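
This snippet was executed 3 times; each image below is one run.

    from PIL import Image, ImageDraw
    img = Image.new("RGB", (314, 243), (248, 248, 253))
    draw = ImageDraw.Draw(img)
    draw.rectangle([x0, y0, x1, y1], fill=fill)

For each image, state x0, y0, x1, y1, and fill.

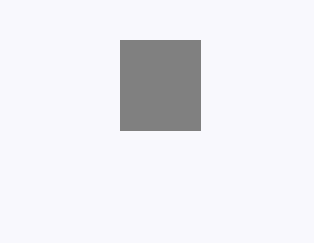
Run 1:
x0 = 120
y0 = 40
x1 = 200
y1 = 130
fill = 'gray'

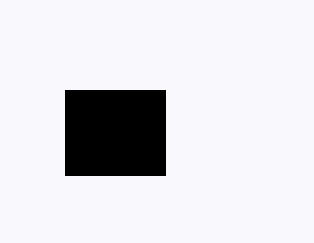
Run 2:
x0 = 65, y0 = 90, x1 = 165, y1 = 175, fill = 'black'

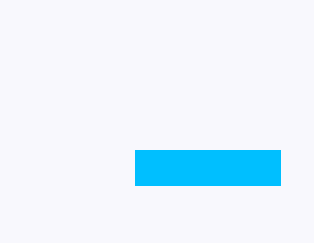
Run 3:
x0 = 135
y0 = 150
x1 = 280
y1 = 185
fill = 'deepskyblue'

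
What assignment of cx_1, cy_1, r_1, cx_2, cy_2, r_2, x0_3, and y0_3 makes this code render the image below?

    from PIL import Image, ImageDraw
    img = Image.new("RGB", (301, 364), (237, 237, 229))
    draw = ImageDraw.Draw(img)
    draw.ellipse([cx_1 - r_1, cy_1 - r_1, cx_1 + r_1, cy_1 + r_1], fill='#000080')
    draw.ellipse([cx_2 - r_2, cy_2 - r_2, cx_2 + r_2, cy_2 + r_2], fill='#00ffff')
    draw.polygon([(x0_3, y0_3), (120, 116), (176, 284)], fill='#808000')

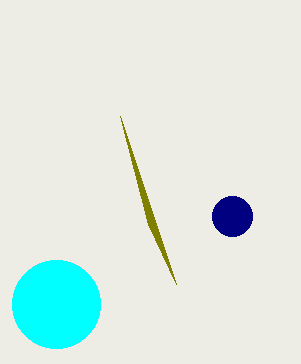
cx_1 = 232, cy_1 = 216, r_1 = 20, cx_2 = 56, cy_2 = 304, r_2 = 44, x0_3 = 148, y0_3 = 224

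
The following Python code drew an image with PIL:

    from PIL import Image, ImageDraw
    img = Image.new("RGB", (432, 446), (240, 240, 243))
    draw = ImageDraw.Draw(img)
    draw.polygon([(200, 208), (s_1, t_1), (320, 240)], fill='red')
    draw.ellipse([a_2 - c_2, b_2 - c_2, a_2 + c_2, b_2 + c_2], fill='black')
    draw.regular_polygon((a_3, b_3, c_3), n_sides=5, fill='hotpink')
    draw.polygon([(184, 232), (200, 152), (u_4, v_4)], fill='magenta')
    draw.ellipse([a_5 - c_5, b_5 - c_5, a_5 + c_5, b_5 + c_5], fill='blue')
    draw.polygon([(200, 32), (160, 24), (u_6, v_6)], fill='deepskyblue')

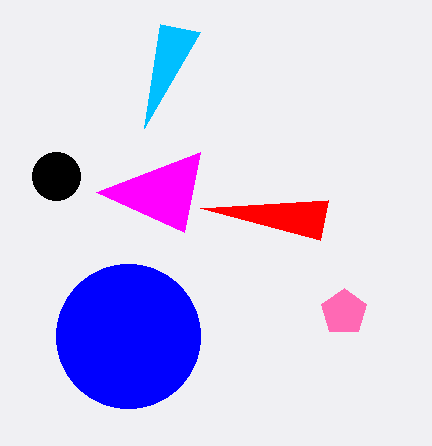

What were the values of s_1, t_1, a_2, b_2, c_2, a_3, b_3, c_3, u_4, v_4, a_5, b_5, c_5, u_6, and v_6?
s_1 = 328
t_1 = 200
a_2 = 56
b_2 = 176
c_2 = 24
a_3 = 344
b_3 = 312
c_3 = 24
u_4 = 96
v_4 = 192
a_5 = 128
b_5 = 336
c_5 = 72
u_6 = 144
v_6 = 128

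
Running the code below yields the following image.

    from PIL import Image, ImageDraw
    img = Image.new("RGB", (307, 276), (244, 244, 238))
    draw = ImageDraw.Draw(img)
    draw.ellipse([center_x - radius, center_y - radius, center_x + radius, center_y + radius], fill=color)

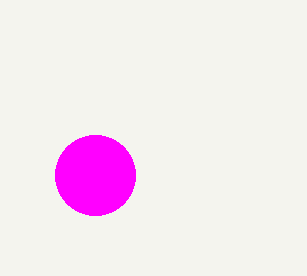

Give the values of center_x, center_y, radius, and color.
center_x = 95; center_y = 175; radius = 40; color = 'magenta'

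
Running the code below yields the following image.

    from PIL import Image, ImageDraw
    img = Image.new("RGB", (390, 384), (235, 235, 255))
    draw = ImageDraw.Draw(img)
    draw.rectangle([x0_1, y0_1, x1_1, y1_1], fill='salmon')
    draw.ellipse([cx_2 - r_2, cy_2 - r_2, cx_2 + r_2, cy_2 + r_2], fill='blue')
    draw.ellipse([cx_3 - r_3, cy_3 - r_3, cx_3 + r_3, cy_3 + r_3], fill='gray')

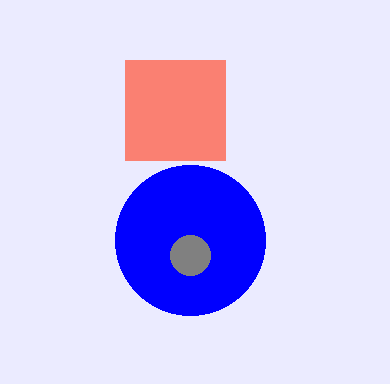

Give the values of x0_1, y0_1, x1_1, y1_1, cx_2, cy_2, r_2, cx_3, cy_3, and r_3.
x0_1 = 125, y0_1 = 60, x1_1 = 225, y1_1 = 160, cx_2 = 190, cy_2 = 240, r_2 = 75, cx_3 = 190, cy_3 = 255, r_3 = 20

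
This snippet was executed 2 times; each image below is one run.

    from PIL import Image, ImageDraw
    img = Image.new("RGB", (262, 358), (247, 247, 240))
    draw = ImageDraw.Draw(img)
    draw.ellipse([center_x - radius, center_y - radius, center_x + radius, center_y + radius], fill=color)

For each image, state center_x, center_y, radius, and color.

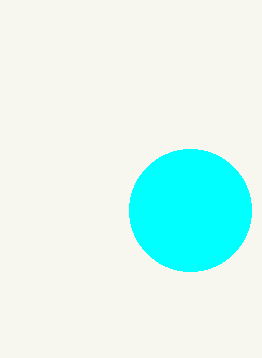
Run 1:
center_x = 190
center_y = 210
radius = 61
color = 'cyan'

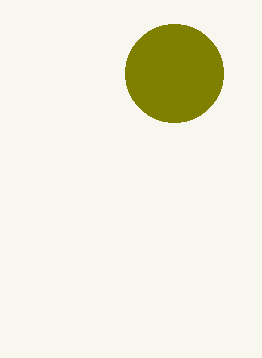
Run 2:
center_x = 174
center_y = 73
radius = 49
color = 'olive'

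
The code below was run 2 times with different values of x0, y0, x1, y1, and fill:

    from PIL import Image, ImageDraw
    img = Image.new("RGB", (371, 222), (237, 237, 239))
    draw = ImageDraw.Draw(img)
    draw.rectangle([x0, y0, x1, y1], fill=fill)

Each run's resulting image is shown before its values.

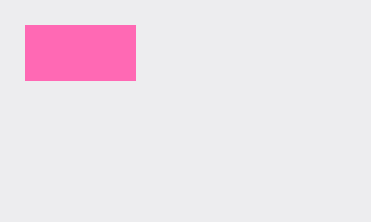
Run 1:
x0 = 25; y0 = 25; x1 = 135; y1 = 80; fill = 'hotpink'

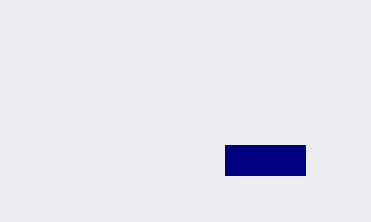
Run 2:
x0 = 225; y0 = 145; x1 = 305; y1 = 175; fill = 'navy'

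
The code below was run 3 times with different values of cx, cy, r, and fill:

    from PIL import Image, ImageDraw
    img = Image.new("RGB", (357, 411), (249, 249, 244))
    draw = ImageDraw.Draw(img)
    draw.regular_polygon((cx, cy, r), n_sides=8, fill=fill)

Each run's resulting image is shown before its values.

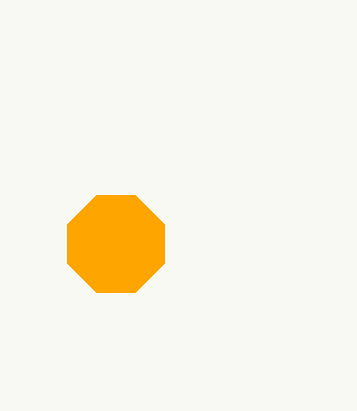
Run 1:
cx = 116
cy = 244
r = 52
fill = 'orange'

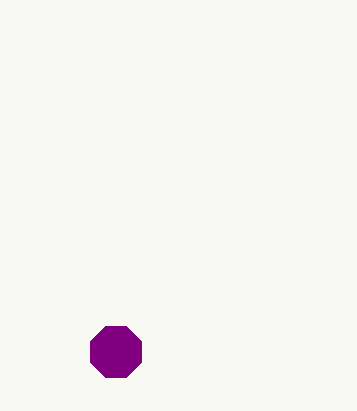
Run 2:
cx = 116
cy = 352
r = 28
fill = 'purple'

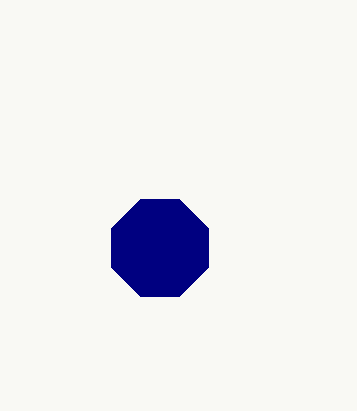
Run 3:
cx = 160, cy = 248, r = 52, fill = 'navy'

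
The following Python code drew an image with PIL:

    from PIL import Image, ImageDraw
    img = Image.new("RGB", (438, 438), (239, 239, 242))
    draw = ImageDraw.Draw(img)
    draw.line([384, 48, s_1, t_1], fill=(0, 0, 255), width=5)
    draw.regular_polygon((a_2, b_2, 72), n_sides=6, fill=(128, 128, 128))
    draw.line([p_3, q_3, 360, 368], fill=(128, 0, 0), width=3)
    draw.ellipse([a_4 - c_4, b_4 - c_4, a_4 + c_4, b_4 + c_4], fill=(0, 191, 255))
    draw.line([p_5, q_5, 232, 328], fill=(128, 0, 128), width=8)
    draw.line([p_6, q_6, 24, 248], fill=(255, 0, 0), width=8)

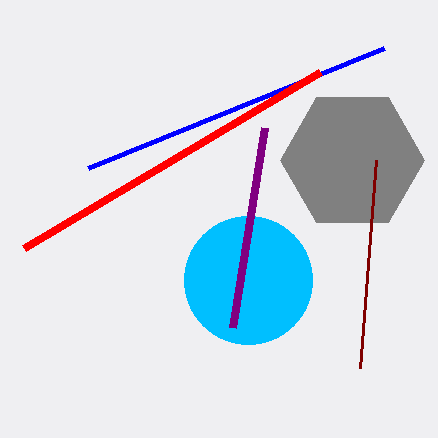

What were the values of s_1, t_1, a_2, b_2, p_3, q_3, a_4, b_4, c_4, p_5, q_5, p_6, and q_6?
s_1 = 88, t_1 = 168, a_2 = 352, b_2 = 160, p_3 = 376, q_3 = 160, a_4 = 248, b_4 = 280, c_4 = 64, p_5 = 264, q_5 = 128, p_6 = 320, q_6 = 72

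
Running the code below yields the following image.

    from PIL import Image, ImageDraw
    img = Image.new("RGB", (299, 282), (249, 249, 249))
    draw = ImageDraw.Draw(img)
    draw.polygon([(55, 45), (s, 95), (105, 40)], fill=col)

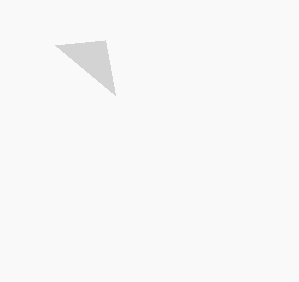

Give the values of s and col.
s = 115
col = 'lightgray'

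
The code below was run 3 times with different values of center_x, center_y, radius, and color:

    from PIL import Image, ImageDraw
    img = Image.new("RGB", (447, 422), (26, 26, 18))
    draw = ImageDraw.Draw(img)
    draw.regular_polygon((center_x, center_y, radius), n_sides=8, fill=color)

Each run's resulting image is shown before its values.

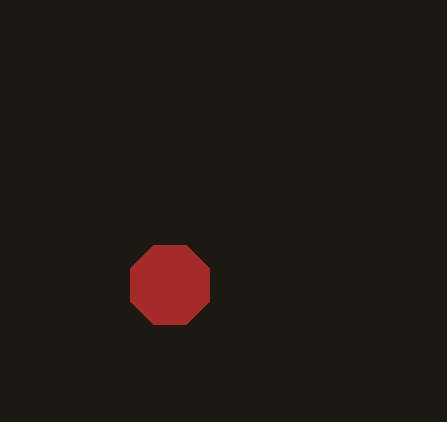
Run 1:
center_x = 170, center_y = 285, radius = 43, color = 'brown'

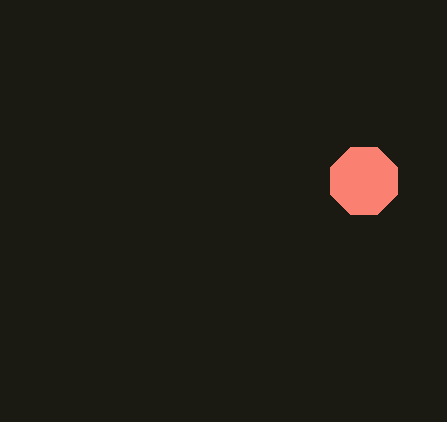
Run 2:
center_x = 364
center_y = 181
radius = 36
color = 'salmon'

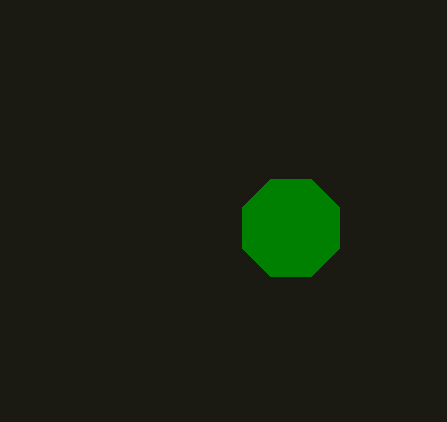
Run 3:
center_x = 291, center_y = 228, radius = 53, color = 'green'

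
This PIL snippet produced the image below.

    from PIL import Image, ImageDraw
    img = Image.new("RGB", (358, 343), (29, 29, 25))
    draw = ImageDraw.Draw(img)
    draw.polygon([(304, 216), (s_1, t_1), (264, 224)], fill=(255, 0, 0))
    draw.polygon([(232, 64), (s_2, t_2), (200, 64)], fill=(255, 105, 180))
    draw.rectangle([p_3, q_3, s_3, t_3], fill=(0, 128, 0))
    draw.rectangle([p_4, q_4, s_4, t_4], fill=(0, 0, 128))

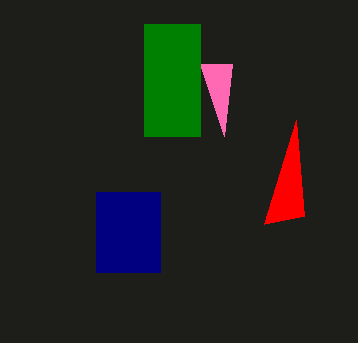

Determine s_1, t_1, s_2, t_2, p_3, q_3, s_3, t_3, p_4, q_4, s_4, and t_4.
s_1 = 296, t_1 = 120, s_2 = 224, t_2 = 136, p_3 = 144, q_3 = 24, s_3 = 200, t_3 = 136, p_4 = 96, q_4 = 192, s_4 = 160, t_4 = 272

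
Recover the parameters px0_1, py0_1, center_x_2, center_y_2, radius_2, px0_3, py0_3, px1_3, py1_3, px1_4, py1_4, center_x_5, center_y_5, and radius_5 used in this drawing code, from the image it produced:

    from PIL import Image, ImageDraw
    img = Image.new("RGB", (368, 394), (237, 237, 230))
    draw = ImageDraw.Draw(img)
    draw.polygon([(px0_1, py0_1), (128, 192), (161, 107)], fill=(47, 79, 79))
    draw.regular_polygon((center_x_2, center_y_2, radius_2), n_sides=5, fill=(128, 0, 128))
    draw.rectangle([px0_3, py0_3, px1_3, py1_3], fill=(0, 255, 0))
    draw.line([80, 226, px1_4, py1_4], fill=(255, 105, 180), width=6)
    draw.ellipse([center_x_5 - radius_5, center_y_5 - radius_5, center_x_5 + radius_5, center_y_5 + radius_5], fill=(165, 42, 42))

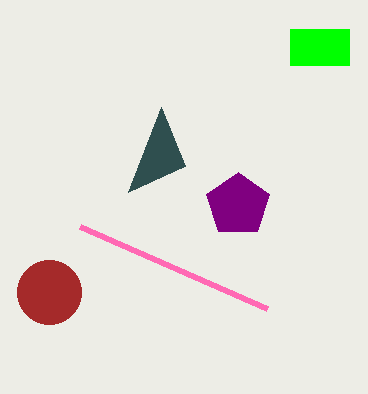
px0_1 = 185; py0_1 = 166; center_x_2 = 238; center_y_2 = 205; radius_2 = 33; px0_3 = 290; py0_3 = 29; px1_3 = 349; py1_3 = 65; px1_4 = 267; py1_4 = 308; center_x_5 = 49; center_y_5 = 292; radius_5 = 32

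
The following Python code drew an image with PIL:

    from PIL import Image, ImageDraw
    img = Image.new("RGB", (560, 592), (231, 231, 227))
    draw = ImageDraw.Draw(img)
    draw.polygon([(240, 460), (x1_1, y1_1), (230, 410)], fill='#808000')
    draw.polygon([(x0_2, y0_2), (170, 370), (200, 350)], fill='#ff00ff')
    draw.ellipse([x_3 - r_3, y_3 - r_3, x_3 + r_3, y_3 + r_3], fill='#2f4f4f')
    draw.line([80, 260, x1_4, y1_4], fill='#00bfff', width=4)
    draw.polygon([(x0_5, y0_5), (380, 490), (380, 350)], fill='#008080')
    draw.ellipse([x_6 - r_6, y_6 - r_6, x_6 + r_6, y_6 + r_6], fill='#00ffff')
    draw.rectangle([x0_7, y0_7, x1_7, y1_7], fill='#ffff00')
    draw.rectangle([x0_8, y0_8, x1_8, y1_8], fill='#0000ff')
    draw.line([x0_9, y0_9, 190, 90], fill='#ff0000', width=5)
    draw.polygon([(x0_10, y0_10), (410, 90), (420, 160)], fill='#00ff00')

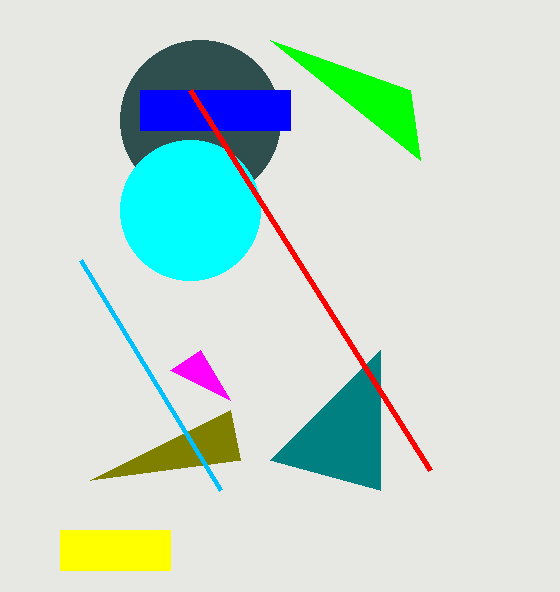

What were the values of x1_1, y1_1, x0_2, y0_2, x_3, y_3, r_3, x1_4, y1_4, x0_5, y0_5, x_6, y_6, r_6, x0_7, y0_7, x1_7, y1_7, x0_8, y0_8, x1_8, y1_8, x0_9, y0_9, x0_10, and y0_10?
x1_1 = 90
y1_1 = 480
x0_2 = 230
y0_2 = 400
x_3 = 200
y_3 = 120
r_3 = 80
x1_4 = 220
y1_4 = 490
x0_5 = 270
y0_5 = 460
x_6 = 190
y_6 = 210
r_6 = 70
x0_7 = 60
y0_7 = 530
x1_7 = 170
y1_7 = 570
x0_8 = 140
y0_8 = 90
x1_8 = 290
y1_8 = 130
x0_9 = 430
y0_9 = 470
x0_10 = 270
y0_10 = 40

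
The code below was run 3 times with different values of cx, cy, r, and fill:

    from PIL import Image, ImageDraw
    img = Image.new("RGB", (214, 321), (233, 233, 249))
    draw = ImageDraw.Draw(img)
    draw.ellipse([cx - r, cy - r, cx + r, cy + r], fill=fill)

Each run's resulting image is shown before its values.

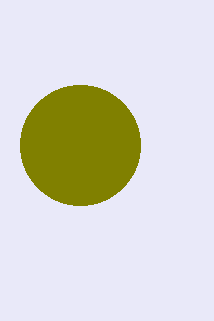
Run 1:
cx = 80
cy = 145
r = 60
fill = 'olive'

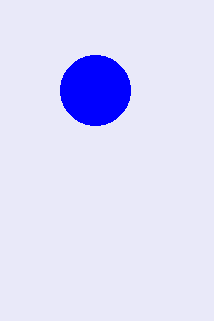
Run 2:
cx = 95; cy = 90; r = 35; fill = 'blue'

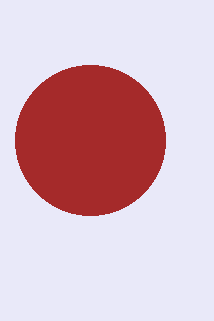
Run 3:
cx = 90, cy = 140, r = 75, fill = 'brown'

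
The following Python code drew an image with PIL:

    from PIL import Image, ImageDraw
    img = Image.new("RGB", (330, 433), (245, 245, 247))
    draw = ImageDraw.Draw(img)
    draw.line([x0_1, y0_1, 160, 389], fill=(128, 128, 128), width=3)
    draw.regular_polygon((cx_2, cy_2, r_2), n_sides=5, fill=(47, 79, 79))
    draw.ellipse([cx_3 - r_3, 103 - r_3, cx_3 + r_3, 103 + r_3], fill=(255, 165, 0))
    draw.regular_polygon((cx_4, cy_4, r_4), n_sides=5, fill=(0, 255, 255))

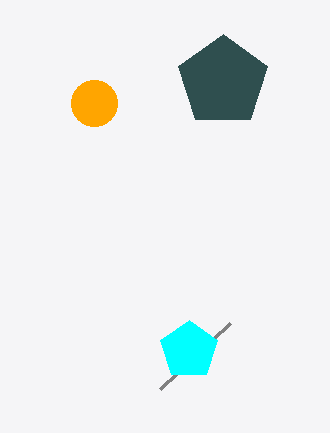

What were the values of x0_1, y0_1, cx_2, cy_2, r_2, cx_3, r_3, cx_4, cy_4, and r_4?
x0_1 = 230
y0_1 = 323
cx_2 = 223
cy_2 = 81
r_2 = 47
cx_3 = 94
r_3 = 23
cx_4 = 189
cy_4 = 350
r_4 = 30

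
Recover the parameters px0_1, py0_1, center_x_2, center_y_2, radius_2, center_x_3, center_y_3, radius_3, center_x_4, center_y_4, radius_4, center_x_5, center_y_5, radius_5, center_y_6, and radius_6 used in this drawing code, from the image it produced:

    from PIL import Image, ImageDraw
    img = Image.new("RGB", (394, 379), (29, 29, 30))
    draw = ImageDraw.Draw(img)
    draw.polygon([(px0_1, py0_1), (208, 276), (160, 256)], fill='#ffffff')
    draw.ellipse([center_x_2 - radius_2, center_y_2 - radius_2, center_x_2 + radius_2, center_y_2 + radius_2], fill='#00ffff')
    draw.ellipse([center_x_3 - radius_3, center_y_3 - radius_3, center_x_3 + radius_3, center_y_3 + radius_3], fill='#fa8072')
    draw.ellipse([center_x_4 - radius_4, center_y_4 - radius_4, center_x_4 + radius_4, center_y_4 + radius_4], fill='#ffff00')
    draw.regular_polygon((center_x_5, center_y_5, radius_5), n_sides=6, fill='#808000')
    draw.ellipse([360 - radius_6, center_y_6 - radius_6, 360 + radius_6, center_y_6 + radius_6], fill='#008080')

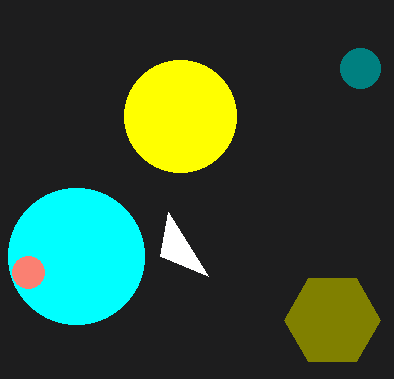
px0_1 = 168; py0_1 = 212; center_x_2 = 76; center_y_2 = 256; radius_2 = 68; center_x_3 = 28; center_y_3 = 272; radius_3 = 16; center_x_4 = 180; center_y_4 = 116; radius_4 = 56; center_x_5 = 332; center_y_5 = 320; radius_5 = 48; center_y_6 = 68; radius_6 = 20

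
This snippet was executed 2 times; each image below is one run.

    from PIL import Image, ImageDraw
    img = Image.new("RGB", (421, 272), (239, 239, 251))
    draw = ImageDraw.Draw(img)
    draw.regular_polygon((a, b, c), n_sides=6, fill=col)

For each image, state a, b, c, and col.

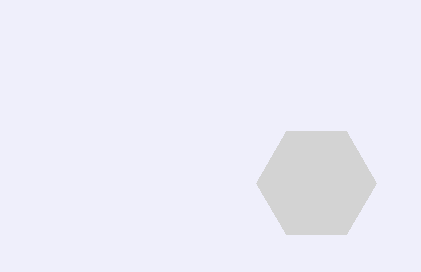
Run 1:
a = 316; b = 183; c = 60; col = 'lightgray'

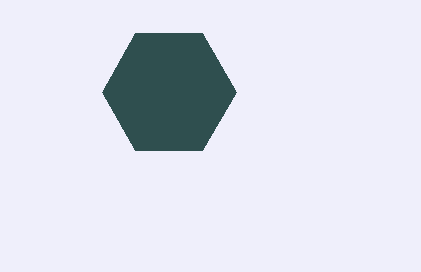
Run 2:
a = 169
b = 92
c = 67
col = 'darkslategray'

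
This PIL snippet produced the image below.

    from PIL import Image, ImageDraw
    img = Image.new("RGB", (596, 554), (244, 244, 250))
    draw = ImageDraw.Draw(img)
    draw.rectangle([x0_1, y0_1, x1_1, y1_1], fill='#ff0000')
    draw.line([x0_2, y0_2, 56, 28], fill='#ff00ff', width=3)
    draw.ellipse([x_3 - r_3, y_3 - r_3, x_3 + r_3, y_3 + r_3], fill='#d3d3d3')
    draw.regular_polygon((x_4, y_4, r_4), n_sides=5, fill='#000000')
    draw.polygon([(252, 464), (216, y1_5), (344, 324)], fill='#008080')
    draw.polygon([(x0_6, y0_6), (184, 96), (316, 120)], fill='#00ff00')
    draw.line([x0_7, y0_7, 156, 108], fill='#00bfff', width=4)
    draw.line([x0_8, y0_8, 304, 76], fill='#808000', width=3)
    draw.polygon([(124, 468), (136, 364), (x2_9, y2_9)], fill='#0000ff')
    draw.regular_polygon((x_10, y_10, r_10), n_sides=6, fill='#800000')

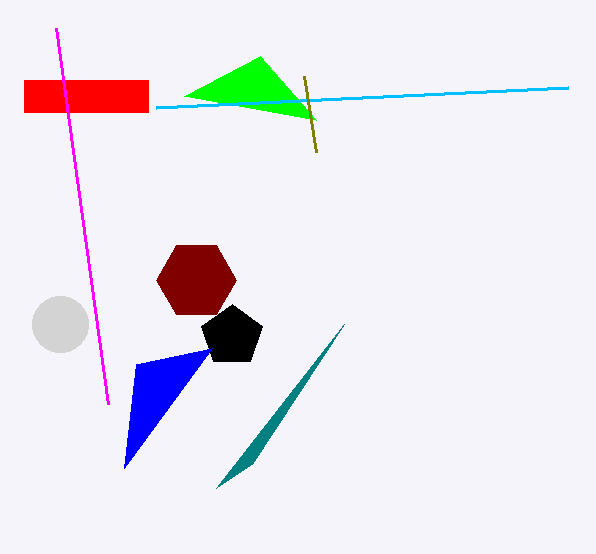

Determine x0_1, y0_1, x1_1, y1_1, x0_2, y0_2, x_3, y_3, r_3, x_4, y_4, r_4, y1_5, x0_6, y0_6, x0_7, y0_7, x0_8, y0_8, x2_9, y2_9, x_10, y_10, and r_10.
x0_1 = 24
y0_1 = 80
x1_1 = 148
y1_1 = 112
x0_2 = 108
y0_2 = 404
x_3 = 60
y_3 = 324
r_3 = 28
x_4 = 232
y_4 = 336
r_4 = 32
y1_5 = 488
x0_6 = 260
y0_6 = 56
x0_7 = 568
y0_7 = 88
x0_8 = 316
y0_8 = 152
x2_9 = 212
y2_9 = 348
x_10 = 196
y_10 = 280
r_10 = 40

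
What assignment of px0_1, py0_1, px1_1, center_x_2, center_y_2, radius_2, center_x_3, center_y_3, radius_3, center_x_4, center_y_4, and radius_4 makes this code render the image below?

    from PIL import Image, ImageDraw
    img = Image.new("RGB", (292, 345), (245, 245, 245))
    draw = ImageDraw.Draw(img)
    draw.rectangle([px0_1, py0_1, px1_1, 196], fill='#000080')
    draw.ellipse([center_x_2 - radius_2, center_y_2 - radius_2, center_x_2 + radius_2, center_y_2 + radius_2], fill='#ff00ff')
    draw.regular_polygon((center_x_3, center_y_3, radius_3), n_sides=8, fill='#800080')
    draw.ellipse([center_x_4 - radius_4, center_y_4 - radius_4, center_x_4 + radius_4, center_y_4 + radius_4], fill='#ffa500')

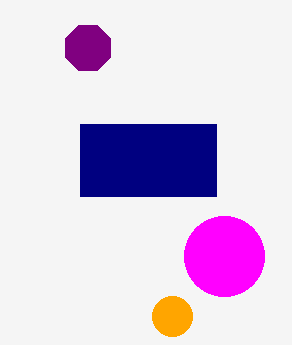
px0_1 = 80, py0_1 = 124, px1_1 = 216, center_x_2 = 224, center_y_2 = 256, radius_2 = 40, center_x_3 = 88, center_y_3 = 48, radius_3 = 24, center_x_4 = 172, center_y_4 = 316, radius_4 = 20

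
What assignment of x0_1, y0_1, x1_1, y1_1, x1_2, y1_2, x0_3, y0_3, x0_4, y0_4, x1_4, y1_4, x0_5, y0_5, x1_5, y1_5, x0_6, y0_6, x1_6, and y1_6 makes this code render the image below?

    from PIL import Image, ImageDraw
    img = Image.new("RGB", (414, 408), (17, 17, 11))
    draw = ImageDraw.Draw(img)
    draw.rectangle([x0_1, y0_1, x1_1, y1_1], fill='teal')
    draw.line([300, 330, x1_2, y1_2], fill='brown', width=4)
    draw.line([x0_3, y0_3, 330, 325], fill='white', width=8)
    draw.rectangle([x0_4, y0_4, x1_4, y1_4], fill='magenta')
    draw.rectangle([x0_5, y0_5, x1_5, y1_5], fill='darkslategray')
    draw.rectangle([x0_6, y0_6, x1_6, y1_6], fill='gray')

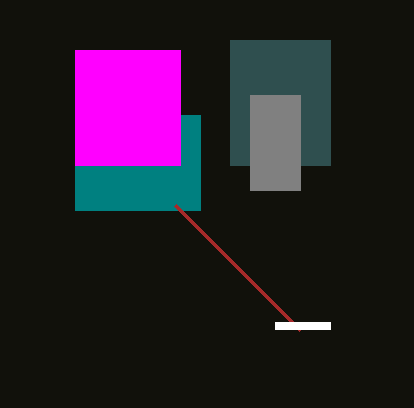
x0_1 = 75, y0_1 = 115, x1_1 = 200, y1_1 = 210, x1_2 = 175, y1_2 = 205, x0_3 = 275, y0_3 = 325, x0_4 = 75, y0_4 = 50, x1_4 = 180, y1_4 = 165, x0_5 = 230, y0_5 = 40, x1_5 = 330, y1_5 = 165, x0_6 = 250, y0_6 = 95, x1_6 = 300, y1_6 = 190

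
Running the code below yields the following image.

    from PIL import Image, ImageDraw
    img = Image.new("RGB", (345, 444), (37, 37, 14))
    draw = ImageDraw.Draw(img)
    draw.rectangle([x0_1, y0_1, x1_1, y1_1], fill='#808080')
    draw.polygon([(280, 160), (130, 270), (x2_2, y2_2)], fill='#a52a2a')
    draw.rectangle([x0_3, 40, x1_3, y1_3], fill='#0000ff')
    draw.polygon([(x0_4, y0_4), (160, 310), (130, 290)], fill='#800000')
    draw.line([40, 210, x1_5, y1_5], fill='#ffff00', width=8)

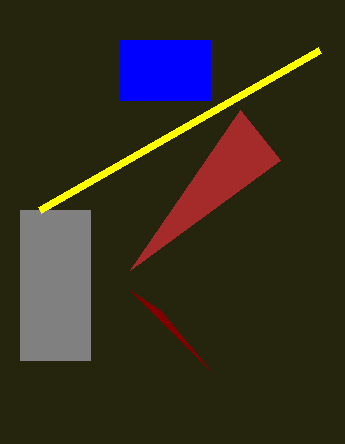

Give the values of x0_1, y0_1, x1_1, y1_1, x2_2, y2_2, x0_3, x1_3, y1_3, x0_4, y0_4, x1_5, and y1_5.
x0_1 = 20
y0_1 = 210
x1_1 = 90
y1_1 = 360
x2_2 = 240
y2_2 = 110
x0_3 = 120
x1_3 = 210
y1_3 = 100
x0_4 = 210
y0_4 = 370
x1_5 = 320
y1_5 = 50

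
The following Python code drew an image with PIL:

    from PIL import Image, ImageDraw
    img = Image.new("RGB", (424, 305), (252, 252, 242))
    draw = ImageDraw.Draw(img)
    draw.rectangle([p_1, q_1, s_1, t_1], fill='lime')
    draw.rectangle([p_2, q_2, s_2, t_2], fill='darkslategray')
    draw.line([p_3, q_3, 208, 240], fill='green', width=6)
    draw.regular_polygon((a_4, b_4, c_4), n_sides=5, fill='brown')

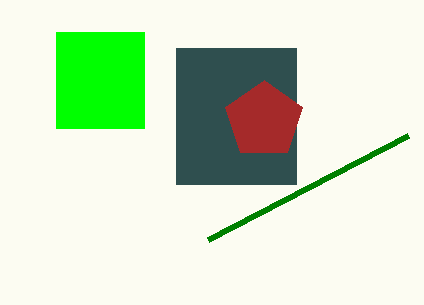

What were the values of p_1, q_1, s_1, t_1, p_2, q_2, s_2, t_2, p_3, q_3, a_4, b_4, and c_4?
p_1 = 56
q_1 = 32
s_1 = 144
t_1 = 128
p_2 = 176
q_2 = 48
s_2 = 296
t_2 = 184
p_3 = 408
q_3 = 136
a_4 = 264
b_4 = 120
c_4 = 40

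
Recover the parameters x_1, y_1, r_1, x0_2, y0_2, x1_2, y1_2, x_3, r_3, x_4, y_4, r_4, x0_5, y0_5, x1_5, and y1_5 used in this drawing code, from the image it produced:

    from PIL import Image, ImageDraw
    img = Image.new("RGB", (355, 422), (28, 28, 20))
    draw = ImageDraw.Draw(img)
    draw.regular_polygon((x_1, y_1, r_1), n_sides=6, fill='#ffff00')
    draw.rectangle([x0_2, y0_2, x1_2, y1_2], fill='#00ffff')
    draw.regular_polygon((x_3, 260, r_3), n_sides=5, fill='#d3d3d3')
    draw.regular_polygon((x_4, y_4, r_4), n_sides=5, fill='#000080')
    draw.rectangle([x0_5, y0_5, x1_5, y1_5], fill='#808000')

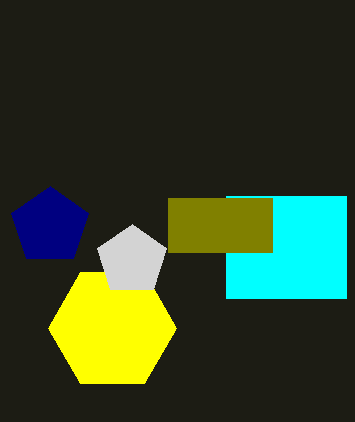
x_1 = 112; y_1 = 328; r_1 = 64; x0_2 = 226; y0_2 = 196; x1_2 = 346; y1_2 = 298; x_3 = 132; r_3 = 36; x_4 = 50; y_4 = 226; r_4 = 40; x0_5 = 168; y0_5 = 198; x1_5 = 272; y1_5 = 252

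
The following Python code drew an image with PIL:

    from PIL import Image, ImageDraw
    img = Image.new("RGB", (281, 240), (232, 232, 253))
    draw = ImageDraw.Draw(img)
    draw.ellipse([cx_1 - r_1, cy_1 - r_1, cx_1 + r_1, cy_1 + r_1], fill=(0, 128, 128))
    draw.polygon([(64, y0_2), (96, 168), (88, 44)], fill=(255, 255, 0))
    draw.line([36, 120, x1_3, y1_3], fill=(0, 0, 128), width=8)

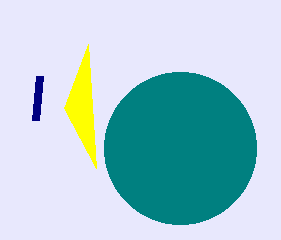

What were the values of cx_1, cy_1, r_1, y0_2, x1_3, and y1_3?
cx_1 = 180, cy_1 = 148, r_1 = 76, y0_2 = 108, x1_3 = 40, y1_3 = 76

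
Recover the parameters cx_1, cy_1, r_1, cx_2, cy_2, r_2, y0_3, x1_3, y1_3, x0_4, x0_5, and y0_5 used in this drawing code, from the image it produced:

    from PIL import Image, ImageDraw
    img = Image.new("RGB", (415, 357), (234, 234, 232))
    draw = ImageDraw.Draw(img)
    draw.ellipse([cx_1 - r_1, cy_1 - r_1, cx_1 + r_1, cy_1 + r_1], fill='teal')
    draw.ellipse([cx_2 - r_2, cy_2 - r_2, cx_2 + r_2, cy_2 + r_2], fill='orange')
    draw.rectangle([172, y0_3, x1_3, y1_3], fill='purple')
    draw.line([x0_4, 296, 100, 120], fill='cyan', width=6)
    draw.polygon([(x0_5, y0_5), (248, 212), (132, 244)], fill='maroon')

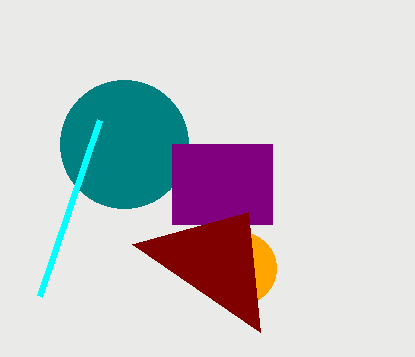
cx_1 = 124, cy_1 = 144, r_1 = 64, cx_2 = 240, cy_2 = 268, r_2 = 36, y0_3 = 144, x1_3 = 272, y1_3 = 224, x0_4 = 40, x0_5 = 260, y0_5 = 332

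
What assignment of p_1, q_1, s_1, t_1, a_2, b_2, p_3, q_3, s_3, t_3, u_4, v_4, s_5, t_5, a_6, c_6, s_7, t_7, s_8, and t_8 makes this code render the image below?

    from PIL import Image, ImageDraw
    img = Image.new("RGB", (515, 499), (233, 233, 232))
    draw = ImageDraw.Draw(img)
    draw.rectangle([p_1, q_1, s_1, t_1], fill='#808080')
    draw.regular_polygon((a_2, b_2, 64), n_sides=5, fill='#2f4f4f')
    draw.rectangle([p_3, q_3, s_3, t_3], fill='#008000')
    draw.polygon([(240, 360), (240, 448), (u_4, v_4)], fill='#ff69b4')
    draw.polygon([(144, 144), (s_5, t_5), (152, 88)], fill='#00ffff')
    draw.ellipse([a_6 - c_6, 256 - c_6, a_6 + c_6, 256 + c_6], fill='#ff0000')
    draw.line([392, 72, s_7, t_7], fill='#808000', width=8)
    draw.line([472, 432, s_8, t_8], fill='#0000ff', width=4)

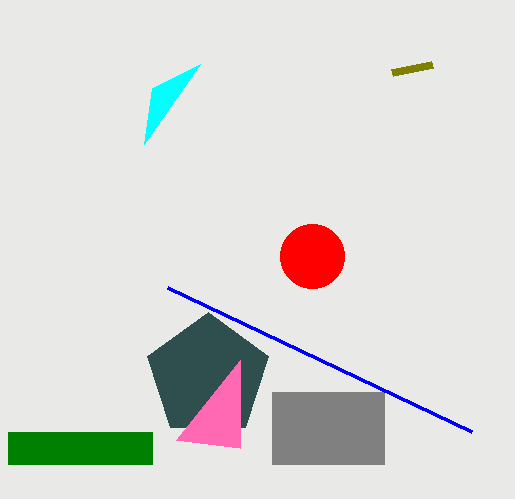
p_1 = 272, q_1 = 392, s_1 = 384, t_1 = 464, a_2 = 208, b_2 = 376, p_3 = 8, q_3 = 432, s_3 = 152, t_3 = 464, u_4 = 176, v_4 = 440, s_5 = 200, t_5 = 64, a_6 = 312, c_6 = 32, s_7 = 432, t_7 = 64, s_8 = 168, t_8 = 288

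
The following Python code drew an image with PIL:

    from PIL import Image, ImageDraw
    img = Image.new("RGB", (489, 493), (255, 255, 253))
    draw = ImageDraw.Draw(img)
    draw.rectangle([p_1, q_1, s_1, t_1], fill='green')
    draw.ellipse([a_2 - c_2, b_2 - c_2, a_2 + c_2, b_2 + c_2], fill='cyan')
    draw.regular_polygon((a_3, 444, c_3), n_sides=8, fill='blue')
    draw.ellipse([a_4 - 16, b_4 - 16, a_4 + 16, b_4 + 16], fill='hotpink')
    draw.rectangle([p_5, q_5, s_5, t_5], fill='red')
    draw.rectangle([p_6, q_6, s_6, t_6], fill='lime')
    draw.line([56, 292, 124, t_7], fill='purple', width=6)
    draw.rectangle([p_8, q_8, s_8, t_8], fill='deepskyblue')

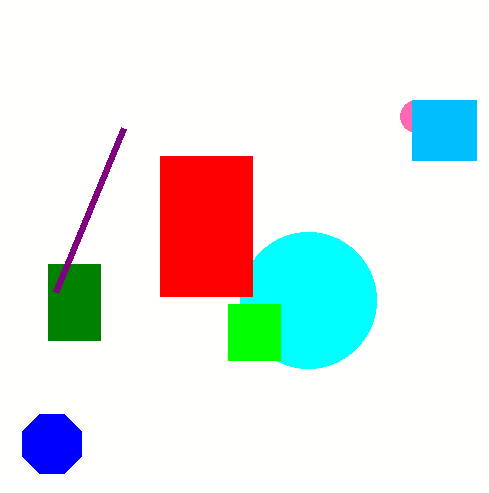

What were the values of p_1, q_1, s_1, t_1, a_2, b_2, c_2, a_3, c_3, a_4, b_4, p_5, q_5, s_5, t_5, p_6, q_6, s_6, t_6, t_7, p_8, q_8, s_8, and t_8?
p_1 = 48, q_1 = 264, s_1 = 100, t_1 = 340, a_2 = 308, b_2 = 300, c_2 = 68, a_3 = 52, c_3 = 32, a_4 = 416, b_4 = 116, p_5 = 160, q_5 = 156, s_5 = 252, t_5 = 296, p_6 = 228, q_6 = 304, s_6 = 280, t_6 = 360, t_7 = 128, p_8 = 412, q_8 = 100, s_8 = 476, t_8 = 160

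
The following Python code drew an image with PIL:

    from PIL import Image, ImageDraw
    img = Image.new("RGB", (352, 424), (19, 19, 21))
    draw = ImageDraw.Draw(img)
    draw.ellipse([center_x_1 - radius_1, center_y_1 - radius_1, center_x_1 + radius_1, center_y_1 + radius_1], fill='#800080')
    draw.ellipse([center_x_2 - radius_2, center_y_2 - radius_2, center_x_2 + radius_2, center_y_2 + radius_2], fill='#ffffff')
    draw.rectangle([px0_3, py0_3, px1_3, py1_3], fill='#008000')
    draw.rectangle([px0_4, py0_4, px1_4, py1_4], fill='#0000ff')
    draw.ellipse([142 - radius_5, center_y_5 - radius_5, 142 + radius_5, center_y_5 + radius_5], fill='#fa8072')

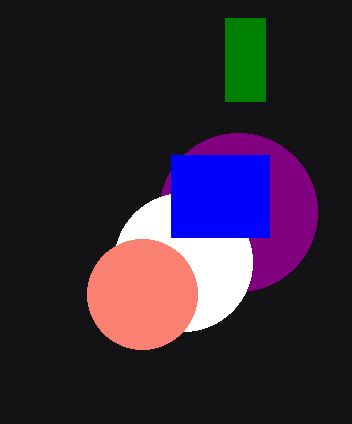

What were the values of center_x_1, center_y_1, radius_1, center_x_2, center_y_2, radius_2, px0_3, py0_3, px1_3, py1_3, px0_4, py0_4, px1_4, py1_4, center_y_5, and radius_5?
center_x_1 = 238; center_y_1 = 212; radius_1 = 79; center_x_2 = 183; center_y_2 = 262; radius_2 = 69; px0_3 = 225; py0_3 = 18; px1_3 = 265; py1_3 = 101; px0_4 = 171; py0_4 = 155; px1_4 = 269; py1_4 = 237; center_y_5 = 294; radius_5 = 55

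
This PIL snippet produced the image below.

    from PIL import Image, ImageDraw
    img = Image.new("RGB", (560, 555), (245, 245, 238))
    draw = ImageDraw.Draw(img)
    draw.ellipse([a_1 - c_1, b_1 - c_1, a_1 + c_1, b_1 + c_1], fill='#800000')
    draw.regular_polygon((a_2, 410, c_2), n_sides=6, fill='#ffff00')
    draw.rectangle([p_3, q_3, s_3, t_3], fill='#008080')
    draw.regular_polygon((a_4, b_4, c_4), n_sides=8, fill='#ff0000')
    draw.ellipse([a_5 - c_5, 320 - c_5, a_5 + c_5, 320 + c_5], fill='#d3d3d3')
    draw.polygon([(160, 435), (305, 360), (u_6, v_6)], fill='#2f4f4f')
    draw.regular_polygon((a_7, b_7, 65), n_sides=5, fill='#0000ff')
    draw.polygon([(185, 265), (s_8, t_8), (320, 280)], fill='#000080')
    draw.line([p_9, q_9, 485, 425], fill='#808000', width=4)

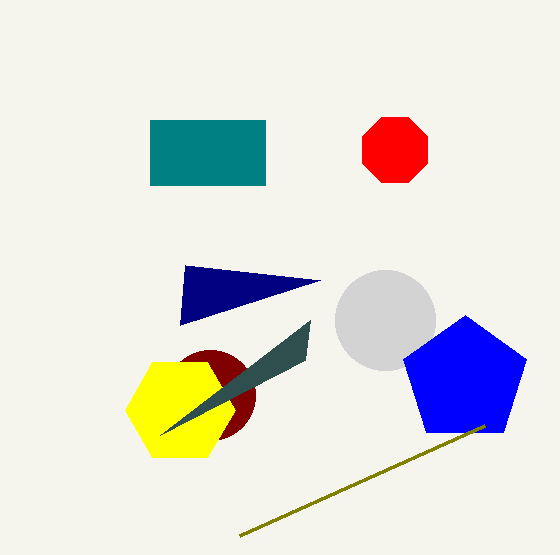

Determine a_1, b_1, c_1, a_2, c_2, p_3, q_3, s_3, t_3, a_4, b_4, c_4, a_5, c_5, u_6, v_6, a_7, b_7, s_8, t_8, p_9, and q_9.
a_1 = 210
b_1 = 395
c_1 = 45
a_2 = 180
c_2 = 55
p_3 = 150
q_3 = 120
s_3 = 265
t_3 = 185
a_4 = 395
b_4 = 150
c_4 = 35
a_5 = 385
c_5 = 50
u_6 = 310
v_6 = 320
a_7 = 465
b_7 = 380
s_8 = 180
t_8 = 325
p_9 = 240
q_9 = 535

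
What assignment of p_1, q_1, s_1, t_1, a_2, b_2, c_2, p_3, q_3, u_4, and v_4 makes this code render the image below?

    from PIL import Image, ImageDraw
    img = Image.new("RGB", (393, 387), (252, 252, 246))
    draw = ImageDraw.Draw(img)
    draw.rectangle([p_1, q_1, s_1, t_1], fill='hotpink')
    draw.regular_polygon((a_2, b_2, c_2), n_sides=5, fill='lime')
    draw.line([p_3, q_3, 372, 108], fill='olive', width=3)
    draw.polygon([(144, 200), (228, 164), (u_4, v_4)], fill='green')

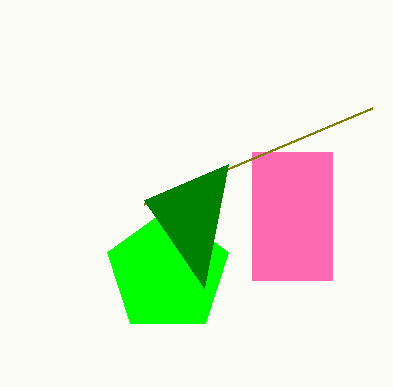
p_1 = 252, q_1 = 152, s_1 = 332, t_1 = 280, a_2 = 168, b_2 = 272, c_2 = 64, p_3 = 144, q_3 = 204, u_4 = 204, v_4 = 288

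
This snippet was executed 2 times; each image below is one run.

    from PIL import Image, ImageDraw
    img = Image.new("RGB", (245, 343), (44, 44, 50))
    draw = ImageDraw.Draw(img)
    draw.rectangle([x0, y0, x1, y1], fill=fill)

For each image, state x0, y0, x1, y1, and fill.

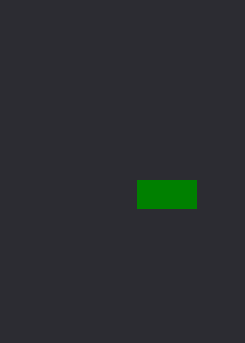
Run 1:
x0 = 137, y0 = 180, x1 = 196, y1 = 208, fill = 'green'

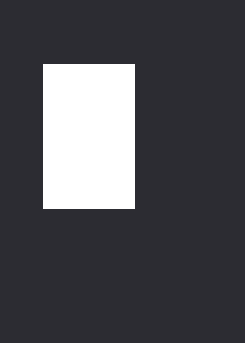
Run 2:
x0 = 43, y0 = 64, x1 = 134, y1 = 208, fill = 'white'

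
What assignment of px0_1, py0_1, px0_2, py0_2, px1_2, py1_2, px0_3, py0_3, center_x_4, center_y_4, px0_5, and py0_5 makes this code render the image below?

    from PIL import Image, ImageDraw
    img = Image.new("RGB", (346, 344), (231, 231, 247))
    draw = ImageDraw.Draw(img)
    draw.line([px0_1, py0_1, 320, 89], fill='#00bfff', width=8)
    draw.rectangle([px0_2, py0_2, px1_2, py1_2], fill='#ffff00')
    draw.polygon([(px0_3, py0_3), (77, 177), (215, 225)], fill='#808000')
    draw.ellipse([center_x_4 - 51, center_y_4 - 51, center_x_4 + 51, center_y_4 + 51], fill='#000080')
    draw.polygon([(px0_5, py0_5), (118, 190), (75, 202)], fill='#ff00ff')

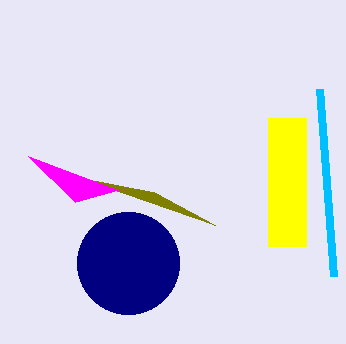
px0_1 = 334; py0_1 = 276; px0_2 = 268; py0_2 = 118; px1_2 = 306; py1_2 = 246; px0_3 = 154; py0_3 = 192; center_x_4 = 128; center_y_4 = 263; px0_5 = 28; py0_5 = 156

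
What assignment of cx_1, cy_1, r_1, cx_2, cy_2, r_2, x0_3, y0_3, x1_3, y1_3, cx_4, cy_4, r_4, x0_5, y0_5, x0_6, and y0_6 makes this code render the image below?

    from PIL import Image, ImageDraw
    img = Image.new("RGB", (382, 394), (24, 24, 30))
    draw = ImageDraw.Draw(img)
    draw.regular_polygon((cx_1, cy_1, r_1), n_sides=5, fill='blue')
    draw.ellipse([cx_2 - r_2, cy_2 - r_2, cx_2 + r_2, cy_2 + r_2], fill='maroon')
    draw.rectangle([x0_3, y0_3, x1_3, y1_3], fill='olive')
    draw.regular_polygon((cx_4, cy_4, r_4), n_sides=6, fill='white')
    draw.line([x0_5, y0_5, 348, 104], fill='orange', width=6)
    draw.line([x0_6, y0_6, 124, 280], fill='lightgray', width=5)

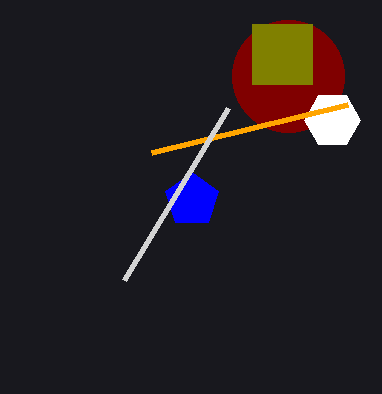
cx_1 = 192
cy_1 = 200
r_1 = 28
cx_2 = 288
cy_2 = 76
r_2 = 56
x0_3 = 252
y0_3 = 24
x1_3 = 312
y1_3 = 84
cx_4 = 332
cy_4 = 120
r_4 = 28
x0_5 = 152
y0_5 = 152
x0_6 = 228
y0_6 = 108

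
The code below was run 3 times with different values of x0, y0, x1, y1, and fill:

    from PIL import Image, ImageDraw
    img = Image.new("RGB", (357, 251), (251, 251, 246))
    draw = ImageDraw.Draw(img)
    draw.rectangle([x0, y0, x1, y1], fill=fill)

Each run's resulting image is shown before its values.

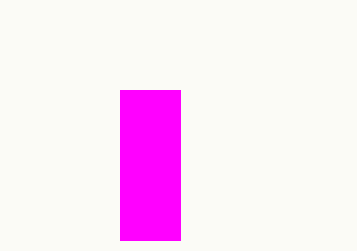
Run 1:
x0 = 120, y0 = 90, x1 = 180, y1 = 240, fill = 'magenta'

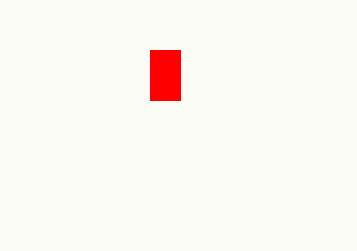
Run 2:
x0 = 150, y0 = 50, x1 = 180, y1 = 100, fill = 'red'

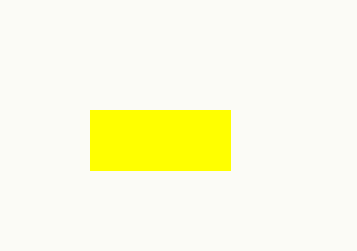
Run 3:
x0 = 90
y0 = 110
x1 = 230
y1 = 170
fill = 'yellow'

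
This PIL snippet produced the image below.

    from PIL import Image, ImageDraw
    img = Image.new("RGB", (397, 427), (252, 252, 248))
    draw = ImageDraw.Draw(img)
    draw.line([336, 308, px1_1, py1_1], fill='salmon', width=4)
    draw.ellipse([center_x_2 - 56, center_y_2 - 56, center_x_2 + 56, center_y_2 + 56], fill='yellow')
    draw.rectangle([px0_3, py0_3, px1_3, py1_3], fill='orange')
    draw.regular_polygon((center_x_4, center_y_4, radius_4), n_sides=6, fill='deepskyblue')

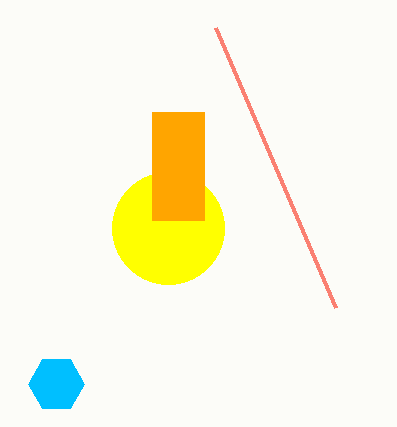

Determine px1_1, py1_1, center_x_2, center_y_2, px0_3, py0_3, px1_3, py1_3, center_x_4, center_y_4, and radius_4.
px1_1 = 216
py1_1 = 28
center_x_2 = 168
center_y_2 = 228
px0_3 = 152
py0_3 = 112
px1_3 = 204
py1_3 = 220
center_x_4 = 56
center_y_4 = 384
radius_4 = 28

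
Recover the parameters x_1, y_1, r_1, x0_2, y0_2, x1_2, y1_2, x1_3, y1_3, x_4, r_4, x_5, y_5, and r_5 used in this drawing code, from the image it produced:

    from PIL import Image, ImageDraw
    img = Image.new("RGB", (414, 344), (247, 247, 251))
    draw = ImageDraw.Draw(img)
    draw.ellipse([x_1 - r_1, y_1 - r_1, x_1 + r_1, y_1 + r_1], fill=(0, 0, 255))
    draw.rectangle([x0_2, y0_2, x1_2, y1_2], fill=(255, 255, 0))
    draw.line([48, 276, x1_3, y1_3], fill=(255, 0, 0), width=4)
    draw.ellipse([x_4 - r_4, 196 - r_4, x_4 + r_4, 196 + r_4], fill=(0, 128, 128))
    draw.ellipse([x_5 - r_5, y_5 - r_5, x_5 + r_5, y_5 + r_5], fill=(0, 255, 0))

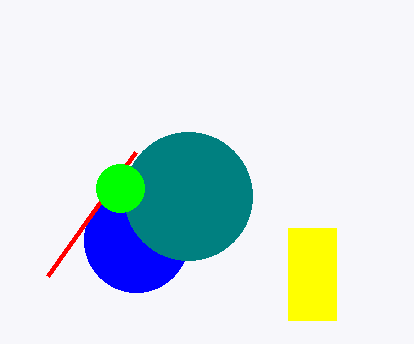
x_1 = 136; y_1 = 240; r_1 = 52; x0_2 = 288; y0_2 = 228; x1_2 = 336; y1_2 = 320; x1_3 = 136; y1_3 = 152; x_4 = 188; r_4 = 64; x_5 = 120; y_5 = 188; r_5 = 24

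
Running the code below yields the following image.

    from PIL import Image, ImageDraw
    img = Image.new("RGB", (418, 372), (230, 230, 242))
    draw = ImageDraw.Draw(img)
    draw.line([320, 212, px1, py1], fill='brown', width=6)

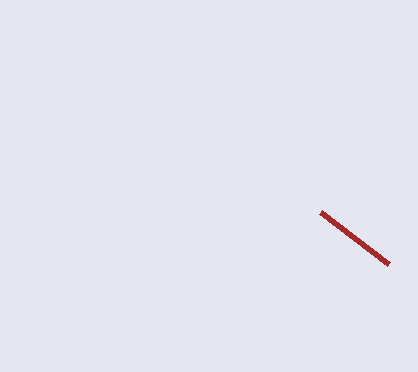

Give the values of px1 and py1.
px1 = 388
py1 = 264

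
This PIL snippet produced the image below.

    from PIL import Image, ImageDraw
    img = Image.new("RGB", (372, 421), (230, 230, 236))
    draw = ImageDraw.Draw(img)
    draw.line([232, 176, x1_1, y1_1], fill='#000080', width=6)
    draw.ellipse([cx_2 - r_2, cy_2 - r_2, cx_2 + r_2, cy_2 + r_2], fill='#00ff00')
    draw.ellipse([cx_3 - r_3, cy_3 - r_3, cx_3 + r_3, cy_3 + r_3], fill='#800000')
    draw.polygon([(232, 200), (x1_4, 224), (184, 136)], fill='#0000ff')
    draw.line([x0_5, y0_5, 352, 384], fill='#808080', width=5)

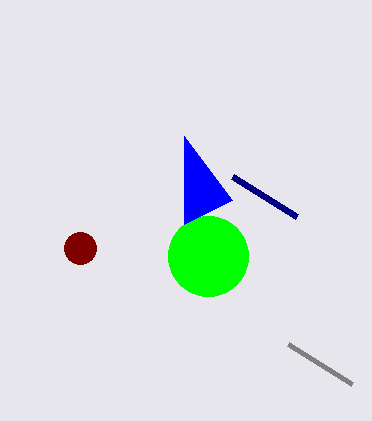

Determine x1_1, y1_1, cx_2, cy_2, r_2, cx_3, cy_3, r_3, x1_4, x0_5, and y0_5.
x1_1 = 296, y1_1 = 216, cx_2 = 208, cy_2 = 256, r_2 = 40, cx_3 = 80, cy_3 = 248, r_3 = 16, x1_4 = 184, x0_5 = 288, y0_5 = 344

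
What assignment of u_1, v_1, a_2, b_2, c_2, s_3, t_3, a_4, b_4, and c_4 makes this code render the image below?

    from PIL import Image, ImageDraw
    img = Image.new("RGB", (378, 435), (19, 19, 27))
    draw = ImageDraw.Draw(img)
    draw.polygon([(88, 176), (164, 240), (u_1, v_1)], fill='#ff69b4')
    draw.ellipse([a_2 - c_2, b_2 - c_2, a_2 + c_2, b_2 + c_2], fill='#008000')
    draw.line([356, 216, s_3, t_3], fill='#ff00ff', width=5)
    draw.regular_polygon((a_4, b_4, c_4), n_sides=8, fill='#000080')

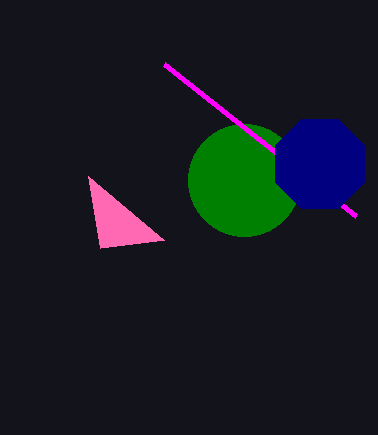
u_1 = 100; v_1 = 248; a_2 = 244; b_2 = 180; c_2 = 56; s_3 = 164; t_3 = 64; a_4 = 320; b_4 = 164; c_4 = 48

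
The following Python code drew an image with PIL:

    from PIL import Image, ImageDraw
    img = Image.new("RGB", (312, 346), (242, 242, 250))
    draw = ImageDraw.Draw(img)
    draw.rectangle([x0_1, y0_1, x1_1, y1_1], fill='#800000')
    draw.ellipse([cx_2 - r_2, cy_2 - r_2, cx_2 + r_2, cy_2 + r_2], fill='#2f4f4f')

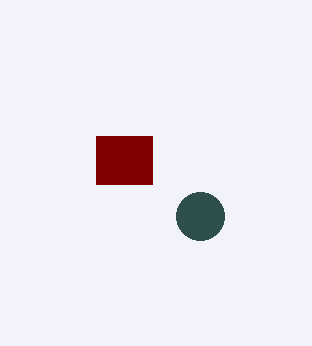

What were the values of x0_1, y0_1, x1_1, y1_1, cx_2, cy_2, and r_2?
x0_1 = 96
y0_1 = 136
x1_1 = 152
y1_1 = 184
cx_2 = 200
cy_2 = 216
r_2 = 24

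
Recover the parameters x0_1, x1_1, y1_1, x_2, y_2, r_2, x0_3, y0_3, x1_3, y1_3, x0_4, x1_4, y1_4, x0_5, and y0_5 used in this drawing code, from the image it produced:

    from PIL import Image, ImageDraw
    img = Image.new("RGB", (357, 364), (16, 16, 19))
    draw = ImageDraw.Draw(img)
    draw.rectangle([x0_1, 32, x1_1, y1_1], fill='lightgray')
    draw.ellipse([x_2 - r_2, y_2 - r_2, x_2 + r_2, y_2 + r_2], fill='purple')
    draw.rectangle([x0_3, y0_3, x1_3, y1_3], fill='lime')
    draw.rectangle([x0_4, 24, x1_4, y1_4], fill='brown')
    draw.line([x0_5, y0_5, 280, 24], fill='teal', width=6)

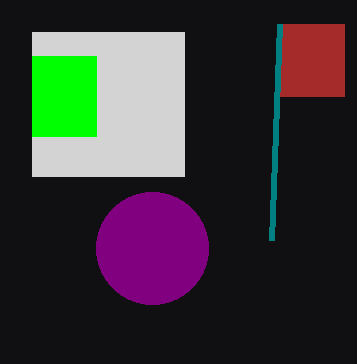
x0_1 = 32; x1_1 = 184; y1_1 = 176; x_2 = 152; y_2 = 248; r_2 = 56; x0_3 = 32; y0_3 = 56; x1_3 = 96; y1_3 = 136; x0_4 = 280; x1_4 = 344; y1_4 = 96; x0_5 = 272; y0_5 = 240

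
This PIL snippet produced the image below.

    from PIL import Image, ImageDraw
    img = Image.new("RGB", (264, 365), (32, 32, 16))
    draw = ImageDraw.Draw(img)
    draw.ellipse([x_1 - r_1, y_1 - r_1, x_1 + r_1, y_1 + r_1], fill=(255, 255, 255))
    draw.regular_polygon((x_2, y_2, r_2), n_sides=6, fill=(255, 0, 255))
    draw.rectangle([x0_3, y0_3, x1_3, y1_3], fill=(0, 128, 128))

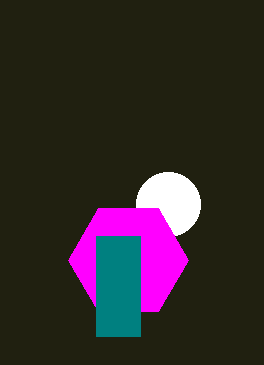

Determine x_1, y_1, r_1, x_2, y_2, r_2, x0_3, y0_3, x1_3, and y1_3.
x_1 = 168; y_1 = 204; r_1 = 32; x_2 = 128; y_2 = 260; r_2 = 60; x0_3 = 96; y0_3 = 236; x1_3 = 140; y1_3 = 336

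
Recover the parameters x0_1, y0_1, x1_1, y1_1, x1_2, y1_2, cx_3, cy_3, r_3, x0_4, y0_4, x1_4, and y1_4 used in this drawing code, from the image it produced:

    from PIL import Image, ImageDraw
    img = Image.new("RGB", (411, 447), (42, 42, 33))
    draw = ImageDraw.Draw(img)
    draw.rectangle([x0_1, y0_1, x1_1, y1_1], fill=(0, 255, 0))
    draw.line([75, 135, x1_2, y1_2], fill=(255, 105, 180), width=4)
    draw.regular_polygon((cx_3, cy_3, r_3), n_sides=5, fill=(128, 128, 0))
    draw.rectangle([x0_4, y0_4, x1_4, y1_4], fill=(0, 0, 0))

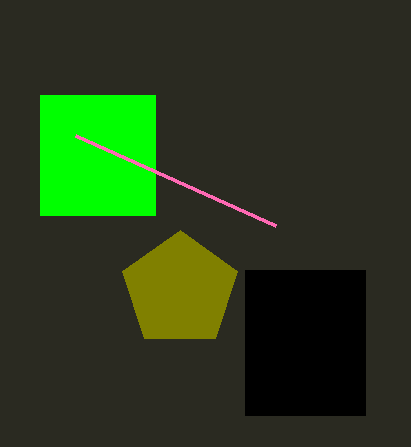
x0_1 = 40; y0_1 = 95; x1_1 = 155; y1_1 = 215; x1_2 = 275; y1_2 = 225; cx_3 = 180; cy_3 = 290; r_3 = 60; x0_4 = 245; y0_4 = 270; x1_4 = 365; y1_4 = 415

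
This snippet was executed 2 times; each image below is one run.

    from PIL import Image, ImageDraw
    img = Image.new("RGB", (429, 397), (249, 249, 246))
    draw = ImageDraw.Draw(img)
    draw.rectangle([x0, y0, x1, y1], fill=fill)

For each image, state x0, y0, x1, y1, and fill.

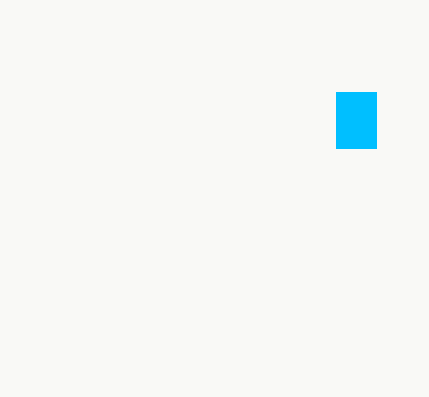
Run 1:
x0 = 336, y0 = 92, x1 = 376, y1 = 148, fill = 'deepskyblue'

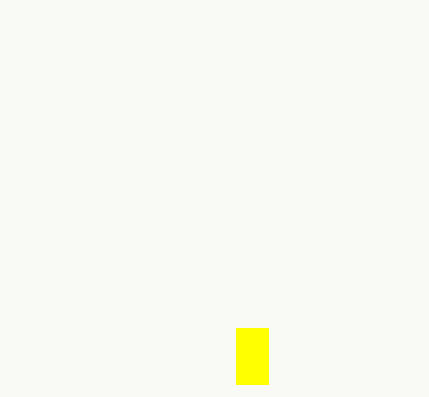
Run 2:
x0 = 236
y0 = 328
x1 = 268
y1 = 384
fill = 'yellow'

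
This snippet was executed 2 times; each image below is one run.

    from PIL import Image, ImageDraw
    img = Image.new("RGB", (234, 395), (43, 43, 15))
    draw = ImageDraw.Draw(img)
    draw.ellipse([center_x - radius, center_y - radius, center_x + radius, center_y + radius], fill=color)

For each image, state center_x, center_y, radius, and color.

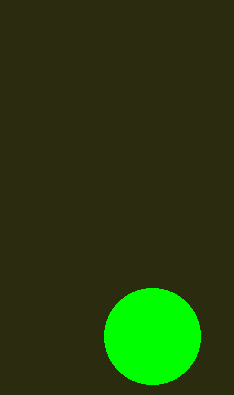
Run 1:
center_x = 152, center_y = 336, radius = 48, color = 'lime'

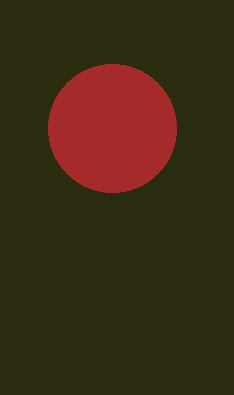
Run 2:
center_x = 112
center_y = 128
radius = 64
color = 'brown'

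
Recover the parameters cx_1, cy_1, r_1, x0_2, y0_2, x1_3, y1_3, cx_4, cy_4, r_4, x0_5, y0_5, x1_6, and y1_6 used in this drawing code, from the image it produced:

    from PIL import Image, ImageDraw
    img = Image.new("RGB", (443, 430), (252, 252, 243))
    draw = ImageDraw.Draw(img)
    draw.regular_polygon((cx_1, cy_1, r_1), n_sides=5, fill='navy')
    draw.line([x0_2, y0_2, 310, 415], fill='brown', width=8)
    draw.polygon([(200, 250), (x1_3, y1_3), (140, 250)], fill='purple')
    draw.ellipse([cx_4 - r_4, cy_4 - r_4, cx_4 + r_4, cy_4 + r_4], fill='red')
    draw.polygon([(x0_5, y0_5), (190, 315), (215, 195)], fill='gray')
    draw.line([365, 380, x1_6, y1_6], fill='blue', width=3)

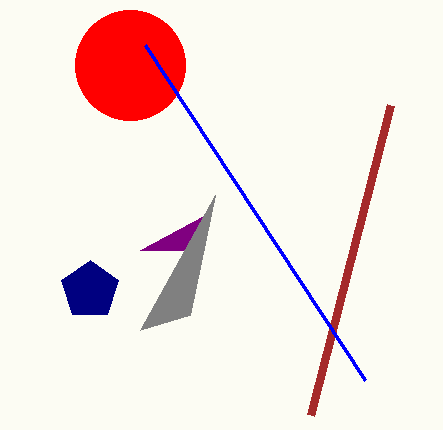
cx_1 = 90; cy_1 = 290; r_1 = 30; x0_2 = 390; y0_2 = 105; x1_3 = 205; y1_3 = 215; cx_4 = 130; cy_4 = 65; r_4 = 55; x0_5 = 140; y0_5 = 330; x1_6 = 145; y1_6 = 45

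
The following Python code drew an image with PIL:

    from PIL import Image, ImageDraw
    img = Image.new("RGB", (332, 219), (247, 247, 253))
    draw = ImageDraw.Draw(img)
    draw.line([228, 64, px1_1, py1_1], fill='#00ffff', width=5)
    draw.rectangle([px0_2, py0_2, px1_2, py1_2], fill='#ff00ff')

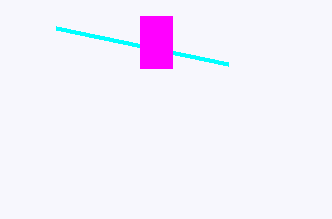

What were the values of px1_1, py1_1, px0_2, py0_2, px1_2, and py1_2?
px1_1 = 56
py1_1 = 28
px0_2 = 140
py0_2 = 16
px1_2 = 172
py1_2 = 68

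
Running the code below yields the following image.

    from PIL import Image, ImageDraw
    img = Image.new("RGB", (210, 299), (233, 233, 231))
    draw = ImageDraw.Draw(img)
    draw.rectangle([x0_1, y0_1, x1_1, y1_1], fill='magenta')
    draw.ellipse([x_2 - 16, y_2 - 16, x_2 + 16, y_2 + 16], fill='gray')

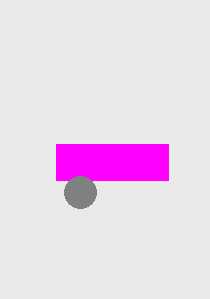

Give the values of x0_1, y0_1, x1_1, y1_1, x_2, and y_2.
x0_1 = 56; y0_1 = 144; x1_1 = 168; y1_1 = 180; x_2 = 80; y_2 = 192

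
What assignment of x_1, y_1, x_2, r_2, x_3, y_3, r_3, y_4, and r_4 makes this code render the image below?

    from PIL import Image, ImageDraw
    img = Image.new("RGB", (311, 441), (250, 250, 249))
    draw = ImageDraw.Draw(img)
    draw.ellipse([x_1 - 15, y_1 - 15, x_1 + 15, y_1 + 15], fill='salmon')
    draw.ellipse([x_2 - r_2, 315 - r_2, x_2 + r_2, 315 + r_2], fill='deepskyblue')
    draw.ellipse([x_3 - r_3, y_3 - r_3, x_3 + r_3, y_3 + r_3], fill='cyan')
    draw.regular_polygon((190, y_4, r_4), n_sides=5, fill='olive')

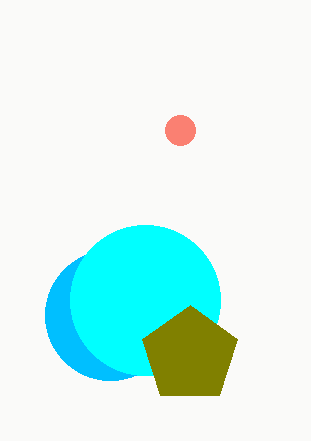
x_1 = 180; y_1 = 130; x_2 = 110; r_2 = 65; x_3 = 145; y_3 = 300; r_3 = 75; y_4 = 355; r_4 = 50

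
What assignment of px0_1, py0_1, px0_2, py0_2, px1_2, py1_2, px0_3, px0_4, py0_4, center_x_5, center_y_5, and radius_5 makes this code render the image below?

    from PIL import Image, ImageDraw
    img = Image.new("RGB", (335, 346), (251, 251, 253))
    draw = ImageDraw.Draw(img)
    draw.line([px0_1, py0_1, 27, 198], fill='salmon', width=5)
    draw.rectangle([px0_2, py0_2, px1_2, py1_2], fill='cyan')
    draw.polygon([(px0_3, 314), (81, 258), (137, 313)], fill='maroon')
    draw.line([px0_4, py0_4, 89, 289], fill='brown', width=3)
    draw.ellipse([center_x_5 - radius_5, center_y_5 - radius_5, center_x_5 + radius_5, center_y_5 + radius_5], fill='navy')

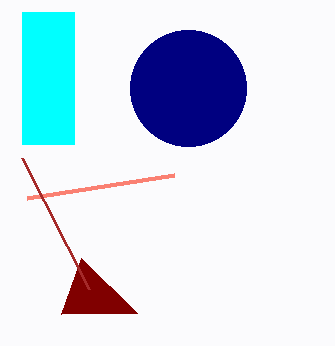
px0_1 = 174, py0_1 = 175, px0_2 = 22, py0_2 = 12, px1_2 = 74, py1_2 = 144, px0_3 = 61, px0_4 = 22, py0_4 = 158, center_x_5 = 188, center_y_5 = 88, radius_5 = 58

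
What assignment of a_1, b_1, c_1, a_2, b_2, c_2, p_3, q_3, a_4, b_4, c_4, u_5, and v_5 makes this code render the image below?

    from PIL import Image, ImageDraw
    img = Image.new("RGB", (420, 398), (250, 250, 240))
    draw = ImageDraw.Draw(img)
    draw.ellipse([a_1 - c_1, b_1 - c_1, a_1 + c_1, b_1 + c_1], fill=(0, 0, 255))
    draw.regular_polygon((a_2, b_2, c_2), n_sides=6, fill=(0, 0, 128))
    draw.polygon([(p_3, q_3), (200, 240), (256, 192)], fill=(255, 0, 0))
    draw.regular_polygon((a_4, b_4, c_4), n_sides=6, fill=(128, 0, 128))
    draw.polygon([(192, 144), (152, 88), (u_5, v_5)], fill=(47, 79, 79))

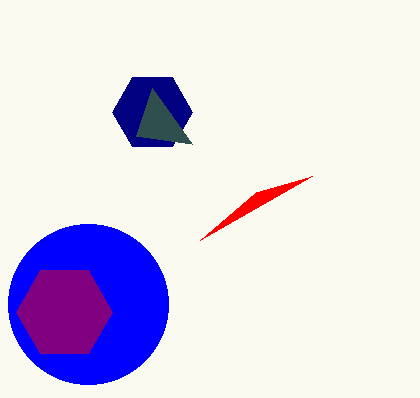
a_1 = 88
b_1 = 304
c_1 = 80
a_2 = 152
b_2 = 112
c_2 = 40
p_3 = 312
q_3 = 176
a_4 = 64
b_4 = 312
c_4 = 48
u_5 = 136
v_5 = 136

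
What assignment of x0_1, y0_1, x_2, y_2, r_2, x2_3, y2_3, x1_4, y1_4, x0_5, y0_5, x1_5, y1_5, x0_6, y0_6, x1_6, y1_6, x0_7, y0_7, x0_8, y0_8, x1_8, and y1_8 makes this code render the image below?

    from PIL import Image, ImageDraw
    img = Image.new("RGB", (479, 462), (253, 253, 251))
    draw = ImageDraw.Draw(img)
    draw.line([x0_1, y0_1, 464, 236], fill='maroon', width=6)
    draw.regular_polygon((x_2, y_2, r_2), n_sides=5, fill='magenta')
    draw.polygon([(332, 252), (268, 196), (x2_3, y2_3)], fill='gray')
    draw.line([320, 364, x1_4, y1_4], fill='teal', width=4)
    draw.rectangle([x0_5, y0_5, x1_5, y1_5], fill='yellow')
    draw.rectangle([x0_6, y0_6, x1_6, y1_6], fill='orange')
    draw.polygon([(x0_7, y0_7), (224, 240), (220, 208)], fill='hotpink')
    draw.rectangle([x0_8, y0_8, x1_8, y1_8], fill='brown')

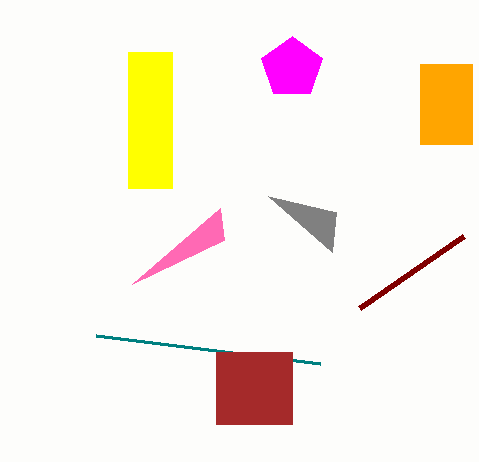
x0_1 = 360, y0_1 = 308, x_2 = 292, y_2 = 68, r_2 = 32, x2_3 = 336, y2_3 = 212, x1_4 = 96, y1_4 = 336, x0_5 = 128, y0_5 = 52, x1_5 = 172, y1_5 = 188, x0_6 = 420, y0_6 = 64, x1_6 = 472, y1_6 = 144, x0_7 = 132, y0_7 = 284, x0_8 = 216, y0_8 = 352, x1_8 = 292, y1_8 = 424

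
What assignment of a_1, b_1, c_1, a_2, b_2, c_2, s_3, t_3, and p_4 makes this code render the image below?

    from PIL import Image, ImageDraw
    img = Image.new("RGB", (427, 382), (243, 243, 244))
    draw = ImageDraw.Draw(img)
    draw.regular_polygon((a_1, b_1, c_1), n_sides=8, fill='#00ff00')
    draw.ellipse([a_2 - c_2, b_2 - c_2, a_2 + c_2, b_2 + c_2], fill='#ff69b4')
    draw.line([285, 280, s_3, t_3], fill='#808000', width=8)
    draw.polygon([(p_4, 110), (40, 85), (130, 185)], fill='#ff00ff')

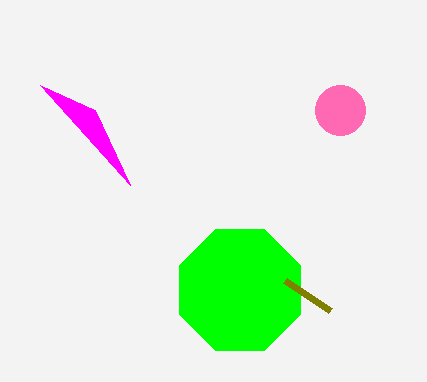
a_1 = 240
b_1 = 290
c_1 = 65
a_2 = 340
b_2 = 110
c_2 = 25
s_3 = 330
t_3 = 310
p_4 = 95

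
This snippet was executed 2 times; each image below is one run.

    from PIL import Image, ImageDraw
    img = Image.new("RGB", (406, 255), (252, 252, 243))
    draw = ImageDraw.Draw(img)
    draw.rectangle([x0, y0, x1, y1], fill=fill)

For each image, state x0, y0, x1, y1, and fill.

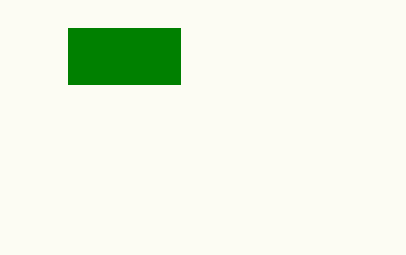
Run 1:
x0 = 68, y0 = 28, x1 = 180, y1 = 84, fill = 'green'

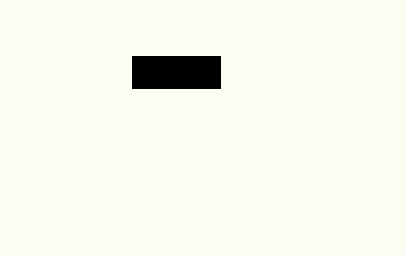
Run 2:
x0 = 132
y0 = 56
x1 = 220
y1 = 88
fill = 'black'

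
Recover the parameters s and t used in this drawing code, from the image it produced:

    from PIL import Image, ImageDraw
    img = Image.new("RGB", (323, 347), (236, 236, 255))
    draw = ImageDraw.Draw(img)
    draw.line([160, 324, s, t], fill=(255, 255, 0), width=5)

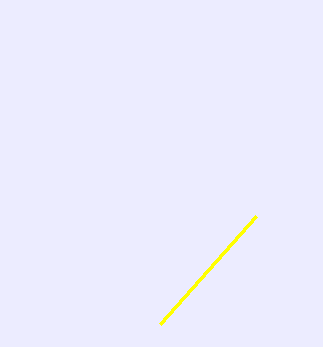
s = 256
t = 216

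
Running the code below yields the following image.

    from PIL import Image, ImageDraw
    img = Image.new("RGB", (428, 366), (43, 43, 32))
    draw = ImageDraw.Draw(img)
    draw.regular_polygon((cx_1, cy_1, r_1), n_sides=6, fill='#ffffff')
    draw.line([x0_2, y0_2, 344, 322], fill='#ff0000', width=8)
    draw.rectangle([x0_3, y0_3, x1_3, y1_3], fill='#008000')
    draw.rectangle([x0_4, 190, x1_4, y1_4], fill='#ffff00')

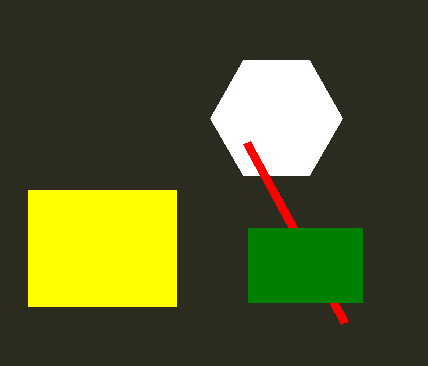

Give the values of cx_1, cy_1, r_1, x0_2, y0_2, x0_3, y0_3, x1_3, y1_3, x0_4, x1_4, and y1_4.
cx_1 = 276; cy_1 = 118; r_1 = 66; x0_2 = 246; y0_2 = 142; x0_3 = 248; y0_3 = 228; x1_3 = 362; y1_3 = 302; x0_4 = 28; x1_4 = 176; y1_4 = 306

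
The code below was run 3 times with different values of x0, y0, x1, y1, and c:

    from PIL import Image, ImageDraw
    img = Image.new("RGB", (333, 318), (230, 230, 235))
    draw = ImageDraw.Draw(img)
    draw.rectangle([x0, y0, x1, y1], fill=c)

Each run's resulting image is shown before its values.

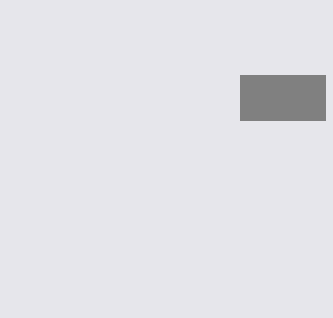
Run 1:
x0 = 240, y0 = 75, x1 = 325, y1 = 120, c = 'gray'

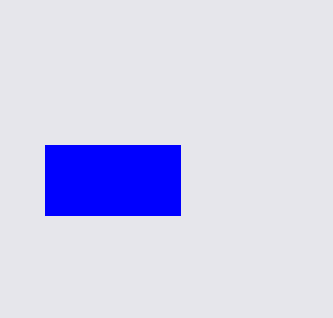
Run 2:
x0 = 45, y0 = 145, x1 = 180, y1 = 215, c = 'blue'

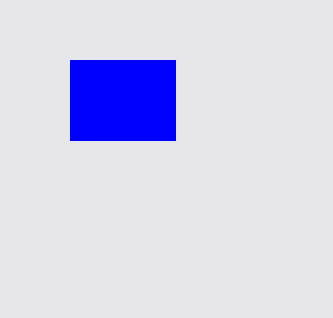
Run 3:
x0 = 70
y0 = 60
x1 = 175
y1 = 140
c = 'blue'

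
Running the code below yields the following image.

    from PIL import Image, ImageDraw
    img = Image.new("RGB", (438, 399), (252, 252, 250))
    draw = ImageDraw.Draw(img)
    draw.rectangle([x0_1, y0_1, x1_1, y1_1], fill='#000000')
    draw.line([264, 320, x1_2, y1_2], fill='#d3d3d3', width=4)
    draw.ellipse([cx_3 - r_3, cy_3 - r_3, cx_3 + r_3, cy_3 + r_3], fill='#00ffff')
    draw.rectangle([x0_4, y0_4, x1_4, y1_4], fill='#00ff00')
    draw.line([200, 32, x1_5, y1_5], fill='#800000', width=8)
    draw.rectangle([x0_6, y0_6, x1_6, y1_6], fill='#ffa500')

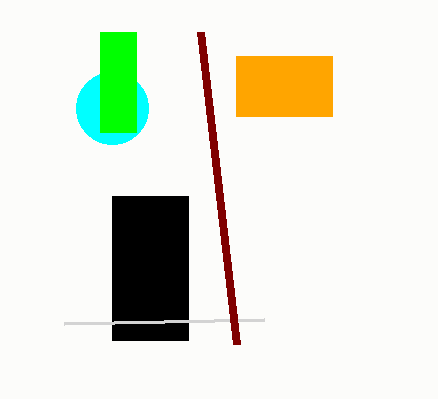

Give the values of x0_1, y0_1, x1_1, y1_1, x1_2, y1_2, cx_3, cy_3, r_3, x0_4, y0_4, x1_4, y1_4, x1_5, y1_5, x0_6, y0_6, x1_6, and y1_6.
x0_1 = 112, y0_1 = 196, x1_1 = 188, y1_1 = 340, x1_2 = 64, y1_2 = 324, cx_3 = 112, cy_3 = 108, r_3 = 36, x0_4 = 100, y0_4 = 32, x1_4 = 136, y1_4 = 132, x1_5 = 236, y1_5 = 344, x0_6 = 236, y0_6 = 56, x1_6 = 332, y1_6 = 116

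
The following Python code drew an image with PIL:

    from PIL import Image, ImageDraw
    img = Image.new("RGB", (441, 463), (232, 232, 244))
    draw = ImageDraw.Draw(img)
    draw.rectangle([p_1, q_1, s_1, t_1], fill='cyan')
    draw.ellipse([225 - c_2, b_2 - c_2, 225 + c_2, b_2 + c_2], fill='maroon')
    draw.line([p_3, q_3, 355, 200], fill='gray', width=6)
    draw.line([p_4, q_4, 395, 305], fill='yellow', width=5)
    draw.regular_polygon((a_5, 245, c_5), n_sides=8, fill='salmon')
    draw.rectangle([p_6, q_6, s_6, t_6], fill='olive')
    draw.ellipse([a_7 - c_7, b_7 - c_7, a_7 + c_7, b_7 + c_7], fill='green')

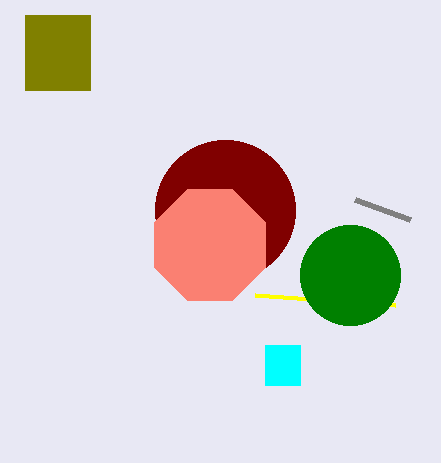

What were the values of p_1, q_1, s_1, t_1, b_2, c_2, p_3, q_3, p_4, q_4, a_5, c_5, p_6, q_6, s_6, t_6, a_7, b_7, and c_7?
p_1 = 265, q_1 = 345, s_1 = 300, t_1 = 385, b_2 = 210, c_2 = 70, p_3 = 410, q_3 = 220, p_4 = 255, q_4 = 295, a_5 = 210, c_5 = 60, p_6 = 25, q_6 = 15, s_6 = 90, t_6 = 90, a_7 = 350, b_7 = 275, c_7 = 50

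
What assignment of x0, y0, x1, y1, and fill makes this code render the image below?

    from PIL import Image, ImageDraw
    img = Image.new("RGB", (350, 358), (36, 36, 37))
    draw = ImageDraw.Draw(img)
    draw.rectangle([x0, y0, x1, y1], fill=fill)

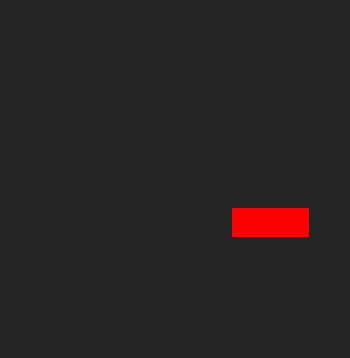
x0 = 232
y0 = 208
x1 = 308
y1 = 236
fill = 'red'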